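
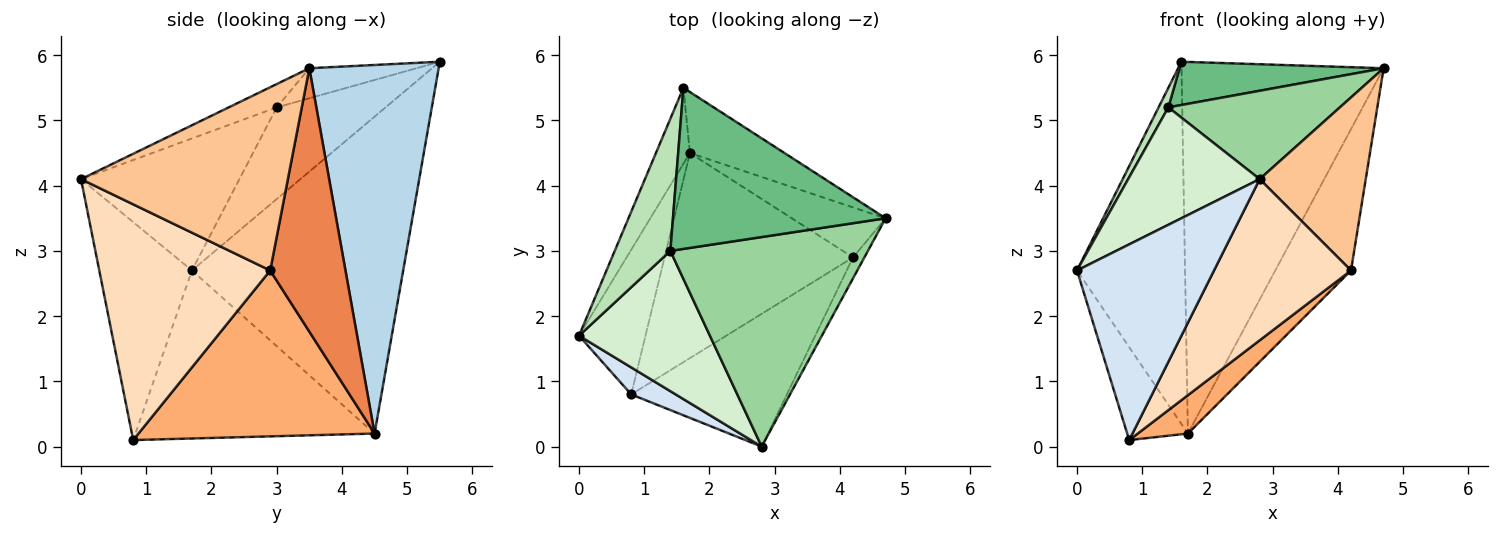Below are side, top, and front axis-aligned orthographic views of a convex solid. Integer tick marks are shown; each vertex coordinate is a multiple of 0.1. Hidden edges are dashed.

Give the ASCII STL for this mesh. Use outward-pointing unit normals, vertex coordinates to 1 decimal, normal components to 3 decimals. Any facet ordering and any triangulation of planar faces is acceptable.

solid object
 facet normal -0.886 0.453 -0.095
  outer loop
   vertex 1.7 4.5 0.2
   vertex 0.0 1.7 2.7
   vertex 1.6 5.5 5.9
  endloop
 endfacet
 facet normal -0.905 0.230 -0.358
  outer loop
   vertex 1.7 4.5 0.2
   vertex 0.8 0.8 0.1
   vertex 0.0 1.7 2.7
  endloop
 endfacet
 facet normal 0.534 0.834 -0.137
  outer loop
   vertex 1.7 4.5 0.2
   vertex 1.6 5.5 5.9
   vertex 4.7 3.5 5.8
  endloop
 endfacet
 facet normal -0.557 -0.823 0.114
  outer loop
   vertex 2.8 0.0 4.1
   vertex 0.0 1.7 2.7
   vertex 0.8 0.8 0.1
  endloop
 endfacet
 facet normal 0.684 0.688 -0.243
  outer loop
   vertex 4.2 2.9 2.7
   vertex 1.7 4.5 0.2
   vertex 4.7 3.5 5.8
  endloop
 endfacet
 facet normal 0.654 -0.139 -0.743
  outer loop
   vertex 4.2 2.9 2.7
   vertex 0.8 0.8 0.1
   vertex 1.7 4.5 0.2
  endloop
 endfacet
 facet normal 0.889 -0.456 -0.055
  outer loop
   vertex 4.2 2.9 2.7
   vertex 4.7 3.5 5.8
   vertex 2.8 0.0 4.1
  endloop
 endfacet
 facet normal 0.694 -0.556 -0.458
  outer loop
   vertex 4.2 2.9 2.7
   vertex 2.8 0.0 4.1
   vertex 0.8 0.8 0.1
  endloop
 endfacet
 facet normal -0.135 -0.257 0.957
  outer loop
   vertex 1.4 3.0 5.2
   vertex 4.7 3.5 5.8
   vertex 1.6 5.5 5.9
  endloop
 endfacet
 facet normal -0.108 -0.386 0.916
  outer loop
   vertex 1.4 3.0 5.2
   vertex 2.8 0.0 4.1
   vertex 4.7 3.5 5.8
  endloop
 endfacet
 facet normal -0.852 -0.077 0.517
  outer loop
   vertex 1.4 3.0 5.2
   vertex 1.6 5.5 5.9
   vertex 0.0 1.7 2.7
  endloop
 endfacet
 facet normal -0.612 -0.508 0.607
  outer loop
   vertex 1.4 3.0 5.2
   vertex 0.0 1.7 2.7
   vertex 2.8 0.0 4.1
  endloop
 endfacet
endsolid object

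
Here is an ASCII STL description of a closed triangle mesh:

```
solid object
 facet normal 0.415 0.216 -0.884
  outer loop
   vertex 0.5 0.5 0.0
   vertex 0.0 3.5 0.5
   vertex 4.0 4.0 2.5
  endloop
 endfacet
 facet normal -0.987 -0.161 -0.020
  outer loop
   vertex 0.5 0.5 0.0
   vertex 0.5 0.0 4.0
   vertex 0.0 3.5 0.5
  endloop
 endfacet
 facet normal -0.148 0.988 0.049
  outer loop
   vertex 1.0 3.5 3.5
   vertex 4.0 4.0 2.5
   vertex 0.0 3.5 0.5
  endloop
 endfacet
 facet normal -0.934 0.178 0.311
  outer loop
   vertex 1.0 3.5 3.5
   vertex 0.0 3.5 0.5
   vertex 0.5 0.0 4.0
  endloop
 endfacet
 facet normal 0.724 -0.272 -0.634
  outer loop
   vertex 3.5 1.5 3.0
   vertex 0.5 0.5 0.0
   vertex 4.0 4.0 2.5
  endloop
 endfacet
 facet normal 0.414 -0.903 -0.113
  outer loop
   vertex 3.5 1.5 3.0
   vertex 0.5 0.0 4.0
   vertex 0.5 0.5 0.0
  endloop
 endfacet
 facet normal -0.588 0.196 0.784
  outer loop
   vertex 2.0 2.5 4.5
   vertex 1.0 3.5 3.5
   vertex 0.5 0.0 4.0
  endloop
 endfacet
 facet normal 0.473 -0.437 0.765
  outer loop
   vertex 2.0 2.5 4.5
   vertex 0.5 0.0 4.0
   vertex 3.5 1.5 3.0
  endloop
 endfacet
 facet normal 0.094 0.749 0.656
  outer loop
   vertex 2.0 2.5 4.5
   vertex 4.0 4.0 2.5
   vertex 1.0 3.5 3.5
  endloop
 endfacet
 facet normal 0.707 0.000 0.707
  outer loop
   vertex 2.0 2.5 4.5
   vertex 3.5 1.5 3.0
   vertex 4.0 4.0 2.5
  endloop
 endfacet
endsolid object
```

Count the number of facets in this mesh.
10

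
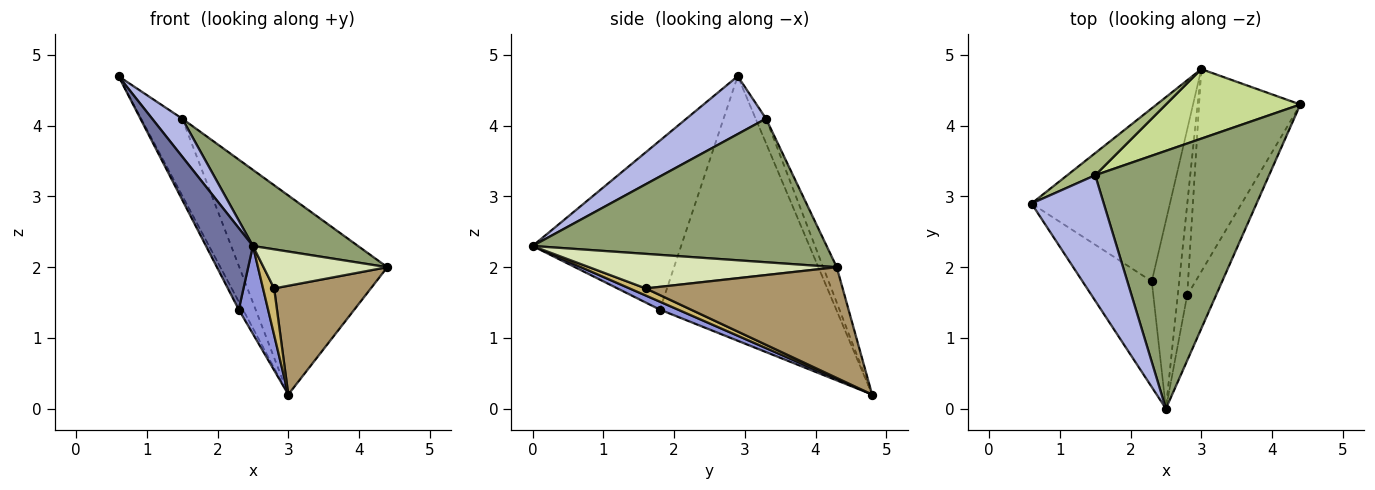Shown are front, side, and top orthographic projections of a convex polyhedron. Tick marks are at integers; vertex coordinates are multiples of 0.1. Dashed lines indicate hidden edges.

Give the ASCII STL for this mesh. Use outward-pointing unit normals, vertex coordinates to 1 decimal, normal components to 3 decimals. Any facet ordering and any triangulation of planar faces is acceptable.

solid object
 facet normal -0.888 -0.281 -0.364
  outer loop
   vertex 2.3 1.8 1.4
   vertex 2.5 0.0 2.3
   vertex 0.6 2.9 4.7
  endloop
 endfacet
 facet normal -0.886 0.021 -0.463
  outer loop
   vertex 2.3 1.8 1.4
   vertex 0.6 2.9 4.7
   vertex 3.0 4.8 0.2
  endloop
 endfacet
 facet normal 0.254 -0.410 -0.876
  outer loop
   vertex 2.3 1.8 1.4
   vertex 3.0 4.8 0.2
   vertex 2.5 0.0 2.3
  endloop
 endfacet
 facet normal 0.609 -0.230 0.760
  outer loop
   vertex 1.5 3.3 4.1
   vertex 0.6 2.9 4.7
   vertex 2.5 0.0 2.3
  endloop
 endfacet
 facet normal 0.621 -0.222 0.752
  outer loop
   vertex 1.5 3.3 4.1
   vertex 2.5 0.0 2.3
   vertex 4.4 4.3 2.0
  endloop
 endfacet
 facet normal -0.236 0.934 0.268
  outer loop
   vertex 1.5 3.3 4.1
   vertex 3.0 4.8 0.2
   vertex 0.6 2.9 4.7
  endloop
 endfacet
 facet normal -0.086 0.941 0.328
  outer loop
   vertex 1.5 3.3 4.1
   vertex 4.4 4.3 2.0
   vertex 3.0 4.8 0.2
  endloop
 endfacet
 facet normal 0.717 -0.359 -0.598
  outer loop
   vertex 2.8 1.6 1.7
   vertex 4.4 4.3 2.0
   vertex 2.5 0.0 2.3
  endloop
 endfacet
 facet normal 0.694 -0.341 -0.634
  outer loop
   vertex 2.8 1.6 1.7
   vertex 3.0 4.8 0.2
   vertex 4.4 4.3 2.0
  endloop
 endfacet
 facet normal 0.555 -0.381 -0.740
  outer loop
   vertex 2.8 1.6 1.7
   vertex 2.5 0.0 2.3
   vertex 3.0 4.8 0.2
  endloop
 endfacet
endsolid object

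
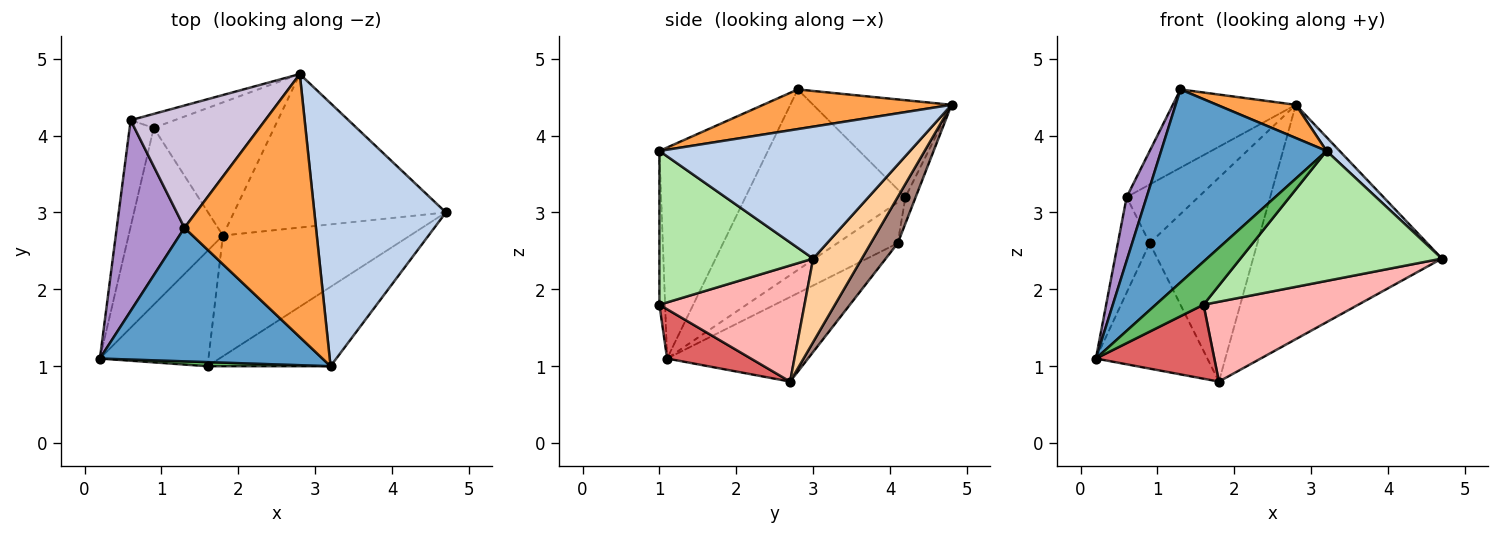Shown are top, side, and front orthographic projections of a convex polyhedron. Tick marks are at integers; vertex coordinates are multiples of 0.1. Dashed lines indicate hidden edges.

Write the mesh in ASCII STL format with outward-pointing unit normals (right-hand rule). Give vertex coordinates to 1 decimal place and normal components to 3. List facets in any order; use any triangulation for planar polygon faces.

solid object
 facet normal -0.475 -0.724 0.501
  outer loop
   vertex 3.2 1.0 3.8
   vertex 1.3 2.8 4.6
   vertex 0.2 1.1 1.1
  endloop
 endfacet
 facet normal 0.708 -0.037 0.706
  outer loop
   vertex 3.2 1.0 3.8
   vertex 4.7 3.0 2.4
   vertex 2.8 4.8 4.4
  endloop
 endfacet
 facet normal 0.287 -0.120 0.951
  outer loop
   vertex 3.2 1.0 3.8
   vertex 2.8 4.8 4.4
   vertex 1.3 2.8 4.6
  endloop
 endfacet
 facet normal 0.211 0.818 -0.536
  outer loop
   vertex 1.8 2.7 0.8
   vertex 2.8 4.8 4.4
   vertex 4.7 3.0 2.4
  endloop
 endfacet
 facet normal -0.118 -0.989 0.094
  outer loop
   vertex 1.6 1.0 1.8
   vertex 3.2 1.0 3.8
   vertex 0.2 1.1 1.1
  endloop
 endfacet
 facet normal 0.546 -0.715 -0.437
  outer loop
   vertex 1.6 1.0 1.8
   vertex 4.7 3.0 2.4
   vertex 3.2 1.0 3.8
  endloop
 endfacet
 facet normal 0.357 -0.504 -0.786
  outer loop
   vertex 1.6 1.0 1.8
   vertex 0.2 1.1 1.1
   vertex 1.8 2.7 0.8
  endloop
 endfacet
 facet normal 0.459 -0.490 -0.741
  outer loop
   vertex 1.6 1.0 1.8
   vertex 1.8 2.7 0.8
   vertex 4.7 3.0 2.4
  endloop
 endfacet
 facet normal -0.930 -0.116 0.349
  outer loop
   vertex 0.6 4.2 3.2
   vertex 0.2 1.1 1.1
   vertex 1.3 2.8 4.6
  endloop
 endfacet
 facet normal -0.519 0.461 0.720
  outer loop
   vertex 0.6 4.2 3.2
   vertex 1.3 2.8 4.6
   vertex 2.8 4.8 4.4
  endloop
 endfacet
 facet normal 0.205 0.820 -0.535
  outer loop
   vertex 0.9 4.1 2.6
   vertex 2.8 4.8 4.4
   vertex 1.8 2.7 0.8
  endloop
 endfacet
 facet normal -0.138 0.964 -0.229
  outer loop
   vertex 0.9 4.1 2.6
   vertex 0.6 4.2 3.2
   vertex 2.8 4.8 4.4
  endloop
 endfacet
 facet normal -0.590 0.467 -0.658
  outer loop
   vertex 0.9 4.1 2.6
   vertex 1.8 2.7 0.8
   vertex 0.2 1.1 1.1
  endloop
 endfacet
 facet normal -0.785 0.414 -0.461
  outer loop
   vertex 0.9 4.1 2.6
   vertex 0.2 1.1 1.1
   vertex 0.6 4.2 3.2
  endloop
 endfacet
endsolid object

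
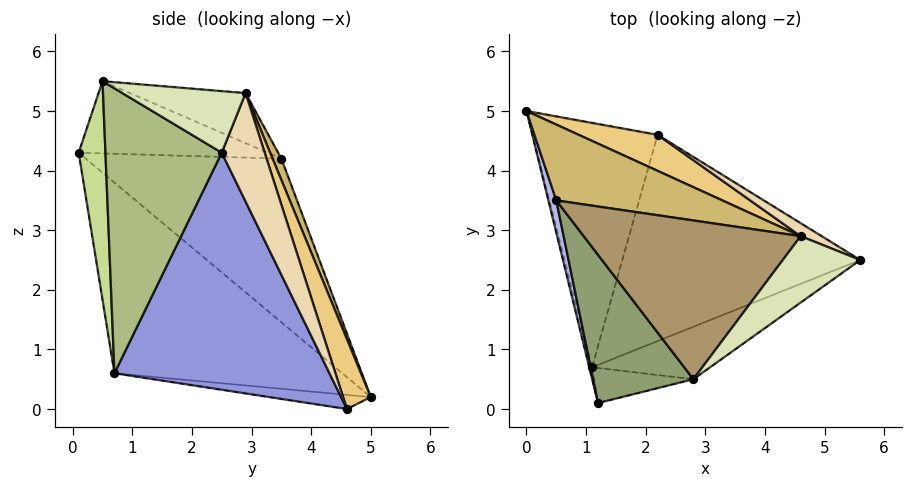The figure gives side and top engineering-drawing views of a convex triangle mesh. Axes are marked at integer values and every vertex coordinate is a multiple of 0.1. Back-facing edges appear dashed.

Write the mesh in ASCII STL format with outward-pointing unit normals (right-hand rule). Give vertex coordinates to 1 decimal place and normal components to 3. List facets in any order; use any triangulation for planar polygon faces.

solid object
 facet normal -0.968 -0.249 -0.014
  outer loop
   vertex 1.1 0.7 0.6
   vertex 1.2 0.1 4.3
   vertex 0.0 5.0 0.2
  endloop
 endfacet
 facet normal -0.112 -0.120 -0.986
  outer loop
   vertex 1.1 0.7 0.6
   vertex 0.0 5.0 0.2
   vertex 2.2 4.6 0.0
  endloop
 endfacet
 facet normal 0.674 -0.294 -0.677
  outer loop
   vertex 1.1 0.7 0.6
   vertex 2.2 4.6 0.0
   vertex 5.6 2.5 4.3
  endloop
 endfacet
 facet normal -0.979 -0.200 0.047
  outer loop
   vertex 0.5 3.5 4.2
   vertex 0.0 5.0 0.2
   vertex 1.2 0.1 4.3
  endloop
 endfacet
 facet normal -0.582 -0.096 0.808
  outer loop
   vertex 2.8 0.5 5.5
   vertex 0.5 3.5 4.2
   vertex 1.2 0.1 4.3
  endloop
 endfacet
 facet normal 0.507 -0.836 -0.210
  outer loop
   vertex 2.8 0.5 5.5
   vertex 1.1 0.7 0.6
   vertex 5.6 2.5 4.3
  endloop
 endfacet
 facet normal 0.350 -0.923 -0.159
  outer loop
   vertex 2.8 0.5 5.5
   vertex 1.2 0.1 4.3
   vertex 1.1 0.7 0.6
  endloop
 endfacet
 facet normal 0.577 -0.373 0.726
  outer loop
   vertex 4.6 2.9 5.3
   vertex 2.8 0.5 5.5
   vertex 5.6 2.5 4.3
  endloop
 endfacet
 facet normal -0.218 0.242 0.945
  outer loop
   vertex 4.6 2.9 5.3
   vertex 0.5 3.5 4.2
   vertex 2.8 0.5 5.5
  endloop
 endfacet
 facet normal 0.044 0.937 0.346
  outer loop
   vertex 4.6 2.9 5.3
   vertex 0.0 5.0 0.2
   vertex 0.5 3.5 4.2
  endloop
 endfacet
 facet normal 0.194 0.956 0.219
  outer loop
   vertex 4.6 2.9 5.3
   vertex 2.2 4.6 0.0
   vertex 0.0 5.0 0.2
  endloop
 endfacet
 facet normal 0.443 0.893 0.086
  outer loop
   vertex 4.6 2.9 5.3
   vertex 5.6 2.5 4.3
   vertex 2.2 4.6 0.0
  endloop
 endfacet
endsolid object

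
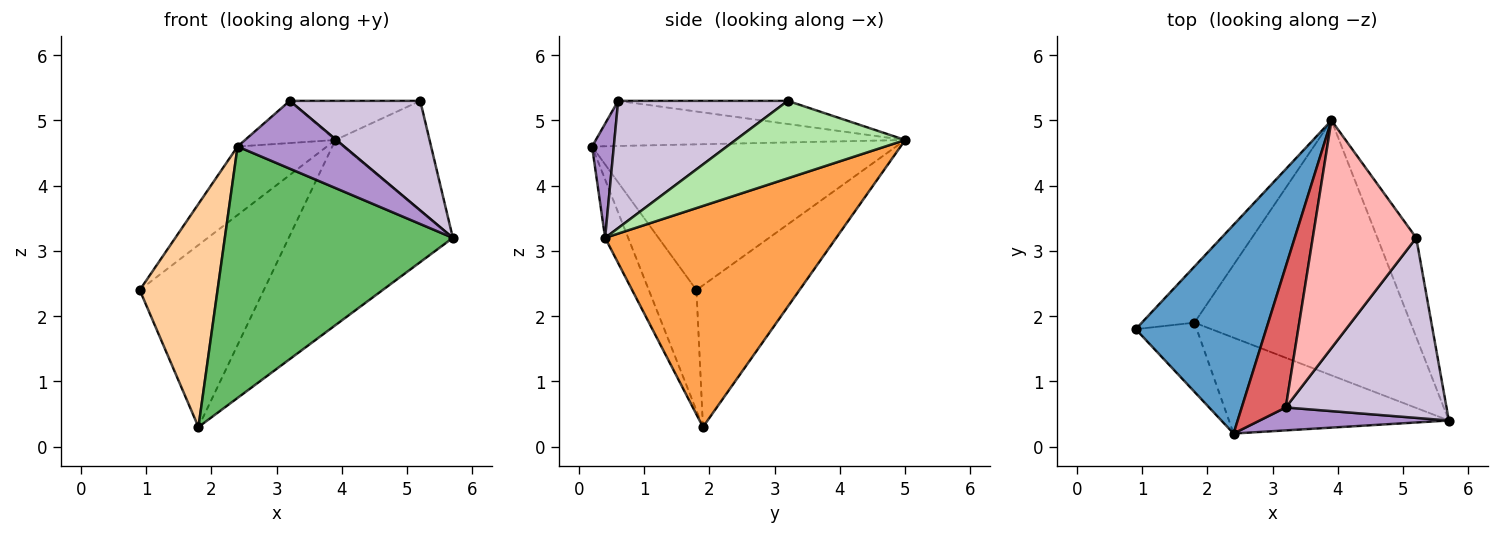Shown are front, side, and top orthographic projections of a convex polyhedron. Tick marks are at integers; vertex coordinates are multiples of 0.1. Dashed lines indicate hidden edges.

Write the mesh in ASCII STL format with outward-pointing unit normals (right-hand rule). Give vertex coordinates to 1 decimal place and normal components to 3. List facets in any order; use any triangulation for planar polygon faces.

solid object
 facet normal -0.728 0.214 0.652
  outer loop
   vertex 2.4 0.2 4.6
   vertex 3.9 5.0 4.7
   vertex 0.9 1.8 2.4
  endloop
 endfacet
 facet normal -0.622 0.749 -0.231
  outer loop
   vertex 1.8 1.9 0.3
   vertex 0.9 1.8 2.4
   vertex 3.9 5.0 4.7
  endloop
 endfacet
 facet normal 0.638 0.453 -0.623
  outer loop
   vertex 1.8 1.9 0.3
   vertex 3.9 5.0 4.7
   vertex 5.7 0.4 3.2
  endloop
 endfacet
 facet normal -0.505 -0.825 -0.256
  outer loop
   vertex 1.8 1.9 0.3
   vertex 2.4 0.2 4.6
   vertex 0.9 1.8 2.4
  endloop
 endfacet
 facet normal -0.094 -0.930 -0.355
  outer loop
   vertex 1.8 1.9 0.3
   vertex 5.7 0.4 3.2
   vertex 2.4 0.2 4.6
  endloop
 endfacet
 facet normal 0.801 0.444 -0.402
  outer loop
   vertex 5.2 3.2 5.3
   vertex 5.7 0.4 3.2
   vertex 3.9 5.0 4.7
  endloop
 endfacet
 facet normal -0.701 0.205 0.684
  outer loop
   vertex 3.2 0.6 5.3
   vertex 3.9 5.0 4.7
   vertex 2.4 0.2 4.6
  endloop
 endfacet
 facet normal -0.215 0.165 0.962
  outer loop
   vertex 3.2 0.6 5.3
   vertex 5.2 3.2 5.3
   vertex 3.9 5.0 4.7
  endloop
 endfacet
 facet normal 0.190 -0.930 0.315
  outer loop
   vertex 3.2 0.6 5.3
   vertex 2.4 0.2 4.6
   vertex 5.7 0.4 3.2
  endloop
 endfacet
 facet normal 0.560 -0.431 0.708
  outer loop
   vertex 3.2 0.6 5.3
   vertex 5.7 0.4 3.2
   vertex 5.2 3.2 5.3
  endloop
 endfacet
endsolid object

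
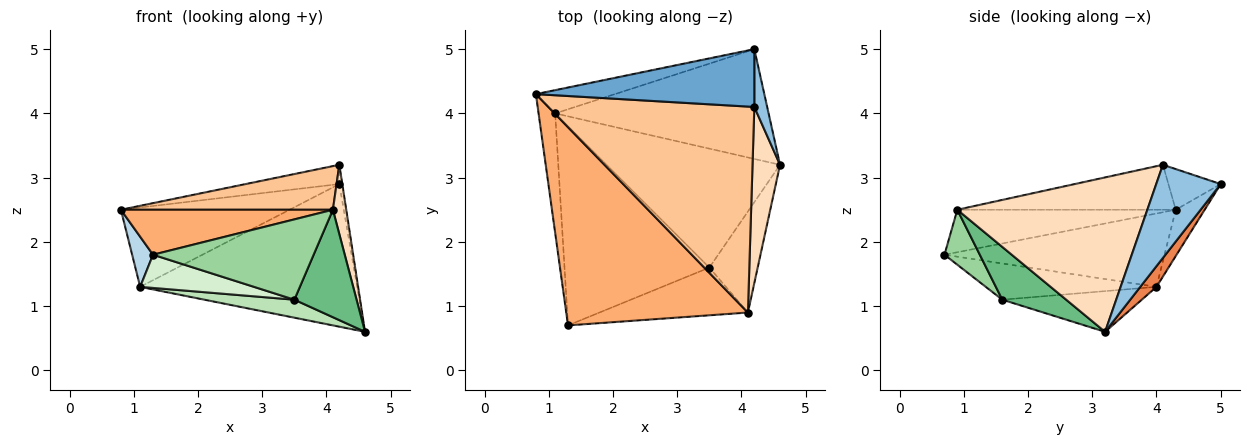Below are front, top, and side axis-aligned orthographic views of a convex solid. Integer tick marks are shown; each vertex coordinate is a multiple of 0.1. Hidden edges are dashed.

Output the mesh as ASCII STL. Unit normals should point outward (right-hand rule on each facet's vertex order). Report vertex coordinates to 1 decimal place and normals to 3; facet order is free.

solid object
 facet normal -0.174 0.311 0.934
  outer loop
   vertex 4.2 5.0 2.9
   vertex 0.8 4.3 2.5
   vertex 4.2 4.1 3.2
  endloop
 endfacet
 facet normal 0.990 0.045 0.136
  outer loop
   vertex 4.2 5.0 2.9
   vertex 4.2 4.1 3.2
   vertex 4.6 3.2 0.6
  endloop
 endfacet
 facet normal -0.971 -0.092 -0.220
  outer loop
   vertex 1.1 4.0 1.3
   vertex 1.3 0.7 1.8
   vertex 0.8 4.3 2.5
  endloop
 endfacet
 facet normal -0.162 0.947 -0.277
  outer loop
   vertex 1.1 4.0 1.3
   vertex 0.8 4.3 2.5
   vertex 4.2 5.0 2.9
  endloop
 endfacet
 facet normal 0.059 0.791 -0.609
  outer loop
   vertex 1.1 4.0 1.3
   vertex 4.2 5.0 2.9
   vertex 4.6 3.2 0.6
  endloop
 endfacet
 facet normal -0.222 -0.216 0.951
  outer loop
   vertex 4.1 0.9 2.5
   vertex 0.8 4.3 2.5
   vertex 1.3 0.7 1.8
  endloop
 endfacet
 facet normal -0.209 -0.203 0.957
  outer loop
   vertex 4.1 0.9 2.5
   vertex 4.2 4.1 3.2
   vertex 0.8 4.3 2.5
  endloop
 endfacet
 facet normal 0.982 -0.069 0.175
  outer loop
   vertex 4.1 0.9 2.5
   vertex 4.6 3.2 0.6
   vertex 4.2 4.1 3.2
  endloop
 endfacet
 facet normal 0.599 -0.583 -0.548
  outer loop
   vertex 3.5 1.6 1.1
   vertex 4.6 3.2 0.6
   vertex 4.1 0.9 2.5
  endloop
 endfacet
 facet normal 0.186 -0.845 -0.502
  outer loop
   vertex 3.5 1.6 1.1
   vertex 4.1 0.9 2.5
   vertex 1.3 0.7 1.8
  endloop
 endfacet
 facet normal -0.226 -0.146 -0.963
  outer loop
   vertex 3.5 1.6 1.1
   vertex 1.1 4.0 1.3
   vertex 4.6 3.2 0.6
  endloop
 endfacet
 facet normal -0.239 -0.160 -0.958
  outer loop
   vertex 3.5 1.6 1.1
   vertex 1.3 0.7 1.8
   vertex 1.1 4.0 1.3
  endloop
 endfacet
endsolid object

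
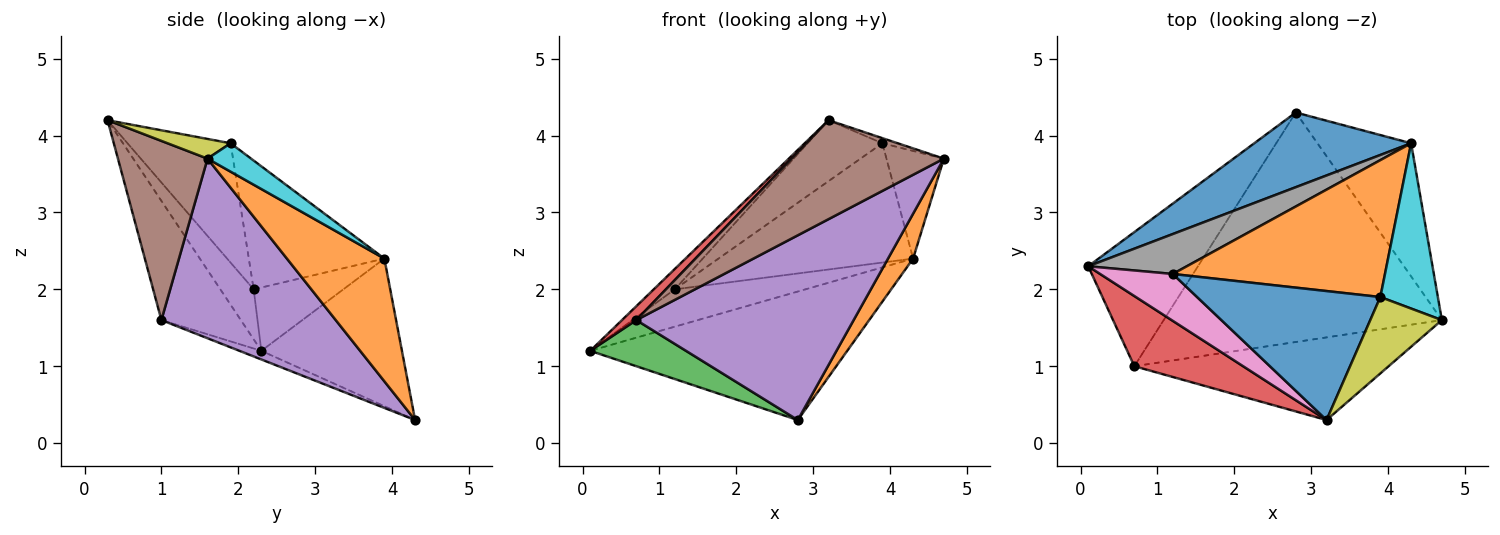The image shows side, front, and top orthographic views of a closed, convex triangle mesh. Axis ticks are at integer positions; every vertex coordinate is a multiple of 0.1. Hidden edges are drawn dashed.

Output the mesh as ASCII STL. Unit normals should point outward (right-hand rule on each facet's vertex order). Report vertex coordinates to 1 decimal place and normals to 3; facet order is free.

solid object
 facet normal -0.428 0.782 0.454
  outer loop
   vertex 4.3 3.9 2.4
   vertex 2.8 4.3 0.3
   vertex 0.1 2.3 1.2
  endloop
 endfacet
 facet normal 0.779 -0.201 -0.594
  outer loop
   vertex 4.3 3.9 2.4
   vertex 4.7 1.6 3.7
   vertex 2.8 4.3 0.3
  endloop
 endfacet
 facet normal -0.074 -0.324 -0.943
  outer loop
   vertex 0.7 1.0 1.6
   vertex 0.1 2.3 1.2
   vertex 2.8 4.3 0.3
  endloop
 endfacet
 facet normal -0.732 -0.132 0.668
  outer loop
   vertex 0.7 1.0 1.6
   vertex 3.2 0.3 4.2
   vertex 0.1 2.3 1.2
  endloop
 endfacet
 facet normal 0.449 -0.560 -0.696
  outer loop
   vertex 0.7 1.0 1.6
   vertex 2.8 4.3 0.3
   vertex 4.7 1.6 3.7
  endloop
 endfacet
 facet normal 0.412 -0.700 -0.584
  outer loop
   vertex 0.7 1.0 1.6
   vertex 4.7 1.6 3.7
   vertex 3.2 0.3 4.2
  endloop
 endfacet
 facet normal -0.534 0.337 0.776
  outer loop
   vertex 1.2 2.2 2.0
   vertex 0.1 2.3 1.2
   vertex 3.2 0.3 4.2
  endloop
 endfacet
 facet normal -0.425 0.619 0.661
  outer loop
   vertex 1.2 2.2 2.0
   vertex 4.3 3.9 2.4
   vertex 0.1 2.3 1.2
  endloop
 endfacet
 facet normal 0.265 0.065 0.962
  outer loop
   vertex 3.9 1.9 3.9
   vertex 3.2 0.3 4.2
   vertex 4.7 1.6 3.7
  endloop
 endfacet
 facet normal 0.383 0.504 0.774
  outer loop
   vertex 3.9 1.9 3.9
   vertex 4.7 1.6 3.7
   vertex 4.3 3.9 2.4
  endloop
 endfacet
 facet normal -0.507 0.368 0.779
  outer loop
   vertex 3.9 1.9 3.9
   vertex 1.2 2.2 2.0
   vertex 3.2 0.3 4.2
  endloop
 endfacet
 facet normal -0.416 0.597 0.686
  outer loop
   vertex 3.9 1.9 3.9
   vertex 4.3 3.9 2.4
   vertex 1.2 2.2 2.0
  endloop
 endfacet
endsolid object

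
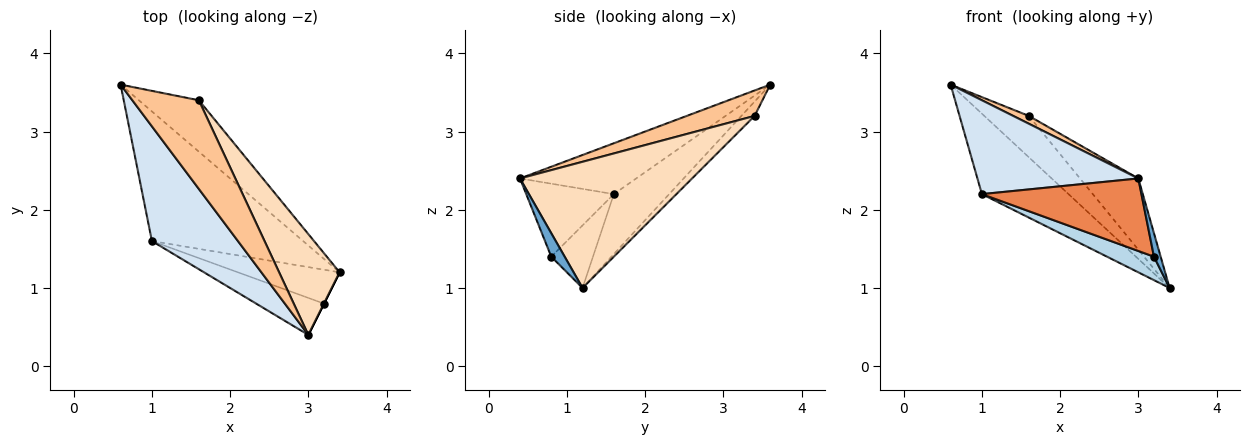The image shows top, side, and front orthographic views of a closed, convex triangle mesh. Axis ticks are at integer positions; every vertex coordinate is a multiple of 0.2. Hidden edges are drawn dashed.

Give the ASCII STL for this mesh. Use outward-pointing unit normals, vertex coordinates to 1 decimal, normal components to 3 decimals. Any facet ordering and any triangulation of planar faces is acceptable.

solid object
 facet normal 0.894 -0.447 0.000
  outer loop
   vertex 3.2 0.8 1.4
   vertex 3.4 1.2 1.0
   vertex 3.0 0.4 2.4
  endloop
 endfacet
 facet normal -0.319 0.500 -0.805
  outer loop
   vertex 1.0 1.6 2.2
   vertex 0.6 3.6 3.6
   vertex 3.4 1.2 1.0
  endloop
 endfacet
 facet normal -0.451 -0.508 -0.734
  outer loop
   vertex 1.0 1.6 2.2
   vertex 3.4 1.2 1.0
   vertex 3.2 0.8 1.4
  endloop
 endfacet
 facet normal -0.416 -0.576 0.704
  outer loop
   vertex 1.0 1.6 2.2
   vertex 3.0 0.4 2.4
   vertex 0.6 3.6 3.6
  endloop
 endfacet
 facet normal -0.439 -0.800 -0.408
  outer loop
   vertex 1.0 1.6 2.2
   vertex 3.2 0.8 1.4
   vertex 3.0 0.4 2.4
  endloop
 endfacet
 facet normal -0.183 0.616 -0.766
  outer loop
   vertex 1.6 3.4 3.2
   vertex 3.4 1.2 1.0
   vertex 0.6 3.6 3.6
  endloop
 endfacet
 facet normal 0.356 -0.082 0.931
  outer loop
   vertex 1.6 3.4 3.2
   vertex 0.6 3.6 3.6
   vertex 3.0 0.4 2.4
  endloop
 endfacet
 facet normal 0.862 0.292 0.413
  outer loop
   vertex 1.6 3.4 3.2
   vertex 3.0 0.4 2.4
   vertex 3.4 1.2 1.0
  endloop
 endfacet
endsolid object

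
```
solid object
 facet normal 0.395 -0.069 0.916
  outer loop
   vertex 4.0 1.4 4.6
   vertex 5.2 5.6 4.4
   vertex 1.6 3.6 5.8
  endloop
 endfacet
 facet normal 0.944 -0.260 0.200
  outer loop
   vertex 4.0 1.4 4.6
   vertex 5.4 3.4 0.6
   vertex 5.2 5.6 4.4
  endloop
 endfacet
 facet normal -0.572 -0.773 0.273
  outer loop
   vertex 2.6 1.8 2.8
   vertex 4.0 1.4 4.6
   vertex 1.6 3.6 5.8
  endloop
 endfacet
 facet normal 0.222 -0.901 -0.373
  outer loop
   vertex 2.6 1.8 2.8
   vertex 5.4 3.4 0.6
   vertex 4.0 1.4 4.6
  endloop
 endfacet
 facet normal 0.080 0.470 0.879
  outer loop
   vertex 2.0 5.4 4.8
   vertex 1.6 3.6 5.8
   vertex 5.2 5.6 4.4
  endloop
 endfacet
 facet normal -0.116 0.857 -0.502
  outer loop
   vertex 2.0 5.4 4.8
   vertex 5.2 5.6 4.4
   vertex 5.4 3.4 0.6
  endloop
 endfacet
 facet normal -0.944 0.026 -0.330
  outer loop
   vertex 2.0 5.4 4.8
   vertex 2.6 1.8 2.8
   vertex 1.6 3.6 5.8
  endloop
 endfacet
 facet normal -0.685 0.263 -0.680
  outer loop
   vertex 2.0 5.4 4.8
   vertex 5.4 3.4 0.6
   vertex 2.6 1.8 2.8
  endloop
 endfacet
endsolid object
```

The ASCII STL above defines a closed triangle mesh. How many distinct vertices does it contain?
6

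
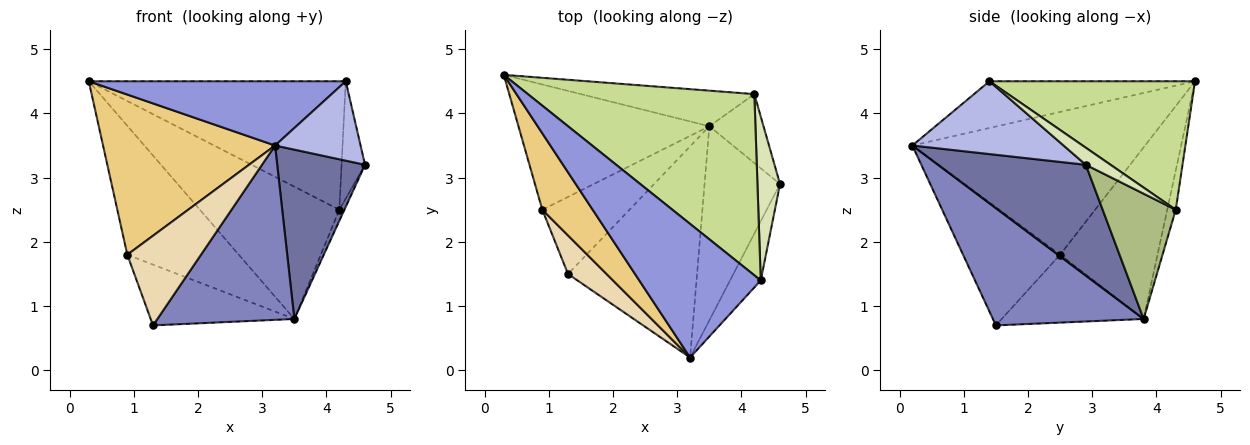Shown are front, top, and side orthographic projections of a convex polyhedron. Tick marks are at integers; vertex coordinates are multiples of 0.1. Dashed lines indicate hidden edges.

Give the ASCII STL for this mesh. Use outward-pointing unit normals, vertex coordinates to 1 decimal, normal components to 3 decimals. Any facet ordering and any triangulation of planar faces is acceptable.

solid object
 facet normal 0.742 -0.441 -0.505
  outer loop
   vertex 3.5 3.8 0.8
   vertex 4.6 2.9 3.2
   vertex 3.2 0.2 3.5
  endloop
 endfacet
 facet normal 0.574 -0.521 -0.631
  outer loop
   vertex 3.5 3.8 0.8
   vertex 3.2 0.2 3.5
   vertex 1.3 1.5 0.7
  endloop
 endfacet
 facet normal -0.328 -0.409 0.852
  outer loop
   vertex 4.3 1.4 4.5
   vertex 0.3 4.6 4.5
   vertex 3.2 0.2 3.5
  endloop
 endfacet
 facet normal 0.817 -0.462 -0.345
  outer loop
   vertex 4.3 1.4 4.5
   vertex 3.2 0.2 3.5
   vertex 4.6 2.9 3.2
  endloop
 endfacet
 facet normal -0.059 0.964 -0.259
  outer loop
   vertex 4.2 4.3 2.5
   vertex 3.5 3.8 0.8
   vertex 0.3 4.6 4.5
  endloop
 endfacet
 facet normal 0.916 0.064 -0.396
  outer loop
   vertex 4.2 4.3 2.5
   vertex 4.6 2.9 3.2
   vertex 3.5 3.8 0.8
  endloop
 endfacet
 facet normal 0.420 0.525 0.740
  outer loop
   vertex 4.2 4.3 2.5
   vertex 0.3 4.6 4.5
   vertex 4.3 1.4 4.5
  endloop
 endfacet
 facet normal 0.523 0.496 0.693
  outer loop
   vertex 4.2 4.3 2.5
   vertex 4.3 1.4 4.5
   vertex 4.6 2.9 3.2
  endloop
 endfacet
 facet normal -0.531 0.608 -0.591
  outer loop
   vertex 0.9 2.5 1.8
   vertex 0.3 4.6 4.5
   vertex 3.5 3.8 0.8
  endloop
 endfacet
 facet normal -0.522 0.528 -0.670
  outer loop
   vertex 0.9 2.5 1.8
   vertex 3.5 3.8 0.8
   vertex 1.3 1.5 0.7
  endloop
 endfacet
 facet normal -0.774 -0.572 0.273
  outer loop
   vertex 0.9 2.5 1.8
   vertex 3.2 0.2 3.5
   vertex 0.3 4.6 4.5
  endloop
 endfacet
 facet normal -0.771 -0.585 0.252
  outer loop
   vertex 0.9 2.5 1.8
   vertex 1.3 1.5 0.7
   vertex 3.2 0.2 3.5
  endloop
 endfacet
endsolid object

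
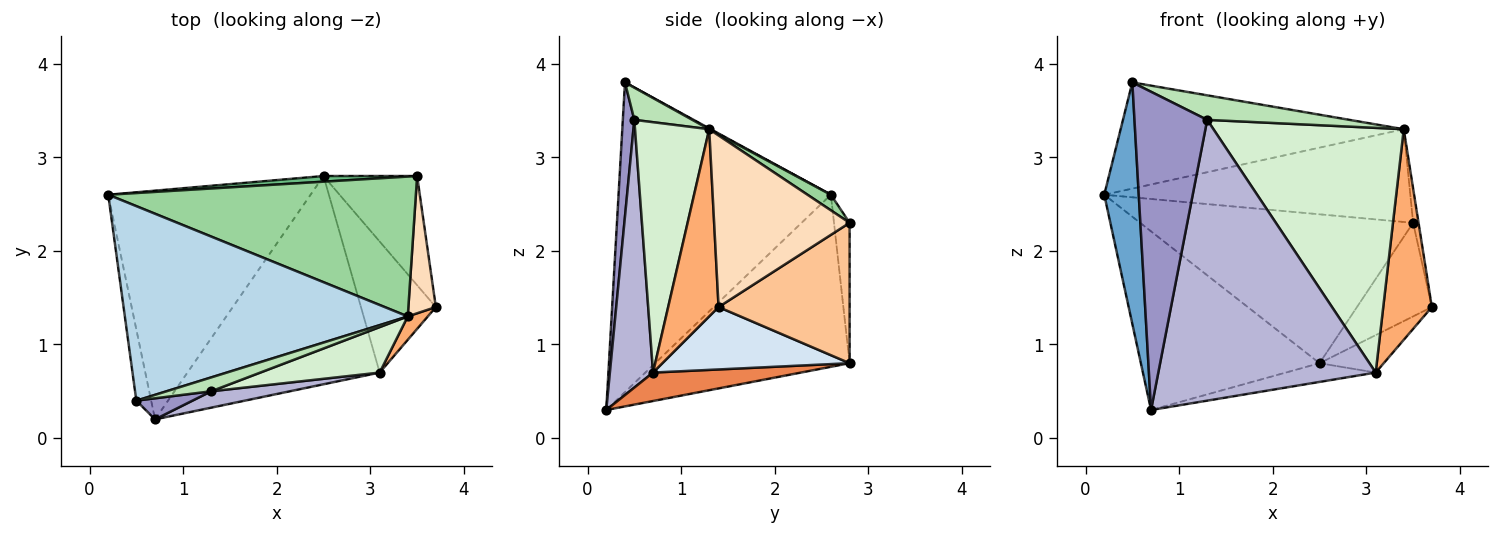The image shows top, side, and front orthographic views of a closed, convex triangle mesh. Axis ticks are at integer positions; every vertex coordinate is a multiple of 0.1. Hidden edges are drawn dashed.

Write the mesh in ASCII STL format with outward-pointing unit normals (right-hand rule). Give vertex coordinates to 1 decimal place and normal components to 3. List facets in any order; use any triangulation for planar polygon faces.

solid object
 facet normal -0.986 -0.160 -0.047
  outer loop
   vertex 0.5 0.4 3.8
   vertex 0.2 2.6 2.6
   vertex 0.7 0.2 0.3
  endloop
 endfacet
 facet normal -0.557 0.511 -0.655
  outer loop
   vertex 2.5 2.8 0.8
   vertex 0.7 0.2 0.3
   vertex 0.2 2.6 2.6
  endloop
 endfacet
 facet normal 0.003 0.479 0.878
  outer loop
   vertex 3.4 1.3 3.3
   vertex 0.2 2.6 2.6
   vertex 0.5 0.4 3.8
  endloop
 endfacet
 facet normal 0.625 0.214 -0.750
  outer loop
   vertex 3.1 0.7 0.7
   vertex 2.5 2.8 0.8
   vertex 3.7 1.4 1.4
  endloop
 endfacet
 facet normal 0.146 0.089 -0.985
  outer loop
   vertex 3.1 0.7 0.7
   vertex 0.7 0.2 0.3
   vertex 2.5 2.8 0.8
  endloop
 endfacet
 facet normal 0.718 -0.692 0.077
  outer loop
   vertex 3.1 0.7 0.7
   vertex 3.7 1.4 1.4
   vertex 3.4 1.3 3.3
  endloop
 endfacet
 facet normal 0.751 0.429 -0.501
  outer loop
   vertex 3.5 2.8 2.3
   vertex 3.7 1.4 1.4
   vertex 2.5 2.8 0.8
  endloop
 endfacet
 facet normal 0.987 0.039 0.158
  outer loop
   vertex 3.5 2.8 2.3
   vertex 3.4 1.3 3.3
   vertex 3.7 1.4 1.4
  endloop
 endfacet
 facet normal -0.057 0.998 0.038
  outer loop
   vertex 3.5 2.8 2.3
   vertex 2.5 2.8 0.8
   vertex 0.2 2.6 2.6
  endloop
 endfacet
 facet normal 0.042 0.552 0.833
  outer loop
   vertex 3.5 2.8 2.3
   vertex 0.2 2.6 2.6
   vertex 3.4 1.3 3.3
  endloop
 endfacet
 facet normal 0.335 -0.820 0.464
  outer loop
   vertex 1.3 0.5 3.4
   vertex 3.4 1.3 3.3
   vertex 0.5 0.4 3.8
  endloop
 endfacet
 facet normal 0.358 -0.918 0.171
  outer loop
   vertex 1.3 0.5 3.4
   vertex 3.1 0.7 0.7
   vertex 3.4 1.3 3.3
  endloop
 endfacet
 facet normal 0.156 -0.986 0.065
  outer loop
   vertex 1.3 0.5 3.4
   vertex 0.5 0.4 3.8
   vertex 0.7 0.2 0.3
  endloop
 endfacet
 facet normal 0.194 -0.979 0.057
  outer loop
   vertex 1.3 0.5 3.4
   vertex 0.7 0.2 0.3
   vertex 3.1 0.7 0.7
  endloop
 endfacet
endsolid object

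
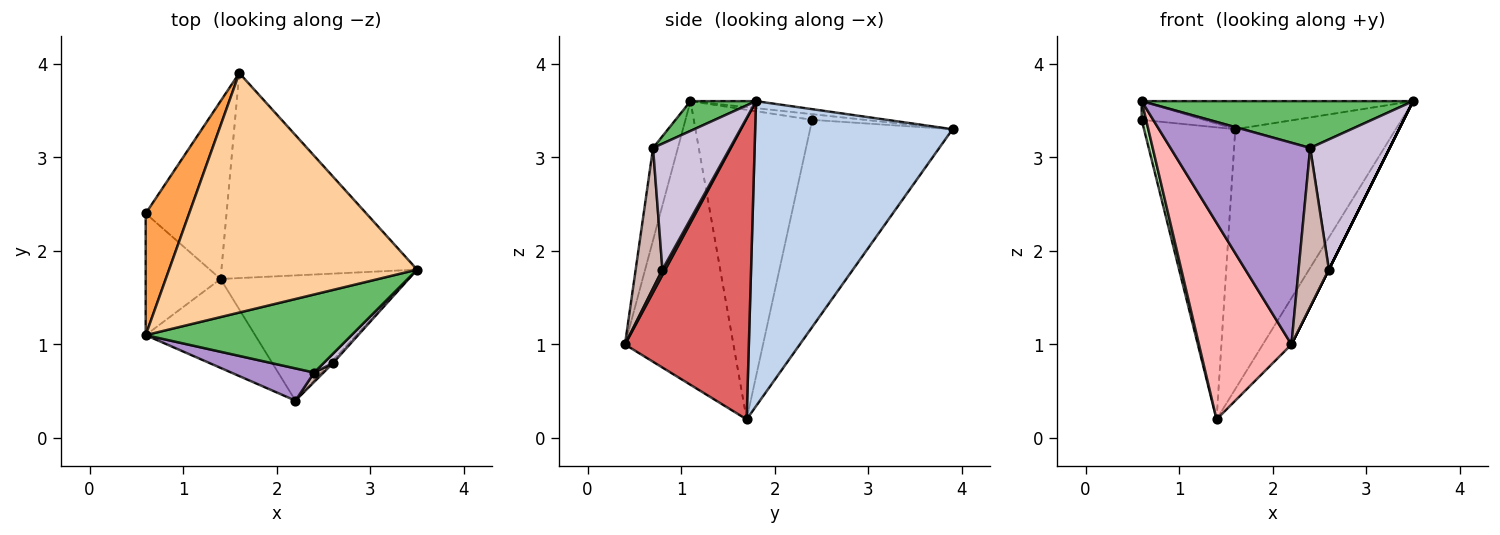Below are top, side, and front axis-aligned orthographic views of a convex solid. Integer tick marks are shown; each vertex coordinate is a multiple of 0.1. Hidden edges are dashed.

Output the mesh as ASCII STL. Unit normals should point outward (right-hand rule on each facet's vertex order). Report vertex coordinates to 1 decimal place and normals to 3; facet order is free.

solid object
 facet normal -0.800 0.513 -0.312
  outer loop
   vertex 1.4 1.7 0.2
   vertex 0.6 2.4 3.4
   vertex 1.6 3.9 3.3
  endloop
 endfacet
 facet normal 0.695 0.565 -0.446
  outer loop
   vertex 1.4 1.7 0.2
   vertex 1.6 3.9 3.3
   vertex 3.5 1.8 3.6
  endloop
 endfacet
 facet normal -0.128 0.151 0.980
  outer loop
   vertex 0.6 1.1 3.6
   vertex 1.6 3.9 3.3
   vertex 0.6 2.4 3.4
  endloop
 endfacet
 facet normal -0.028 0.116 0.993
  outer loop
   vertex 0.6 1.1 3.6
   vertex 3.5 1.8 3.6
   vertex 1.6 3.9 3.3
  endloop
 endfacet
 facet normal 0.123 -0.510 0.851
  outer loop
   vertex 0.6 1.1 3.6
   vertex 2.4 0.7 3.1
   vertex 3.5 1.8 3.6
  endloop
 endfacet
 facet normal -0.971 -0.036 -0.235
  outer loop
   vertex 0.6 1.1 3.6
   vertex 0.6 2.4 3.4
   vertex 1.4 1.7 0.2
  endloop
 endfacet
 facet normal 0.832 0.192 -0.520
  outer loop
   vertex 2.2 0.4 1.0
   vertex 1.4 1.7 0.2
   vertex 3.5 1.8 3.6
  endloop
 endfacet
 facet normal -0.730 -0.623 -0.282
  outer loop
   vertex 2.2 0.4 1.0
   vertex 0.6 1.1 3.6
   vertex 1.4 1.7 0.2
  endloop
 endfacet
 facet normal -0.173 -0.973 0.155
  outer loop
   vertex 2.2 0.4 1.0
   vertex 2.4 0.7 3.1
   vertex 0.6 1.1 3.6
  endloop
 endfacet
 facet normal 0.694 -0.718 0.052
  outer loop
   vertex 2.6 0.8 1.8
   vertex 3.5 1.8 3.6
   vertex 2.4 0.7 3.1
  endloop
 endfacet
 facet normal 0.894 0.000 -0.447
  outer loop
   vertex 2.6 0.8 1.8
   vertex 2.2 0.4 1.0
   vertex 3.5 1.8 3.6
  endloop
 endfacet
 facet normal 0.661 -0.749 0.044
  outer loop
   vertex 2.6 0.8 1.8
   vertex 2.4 0.7 3.1
   vertex 2.2 0.4 1.0
  endloop
 endfacet
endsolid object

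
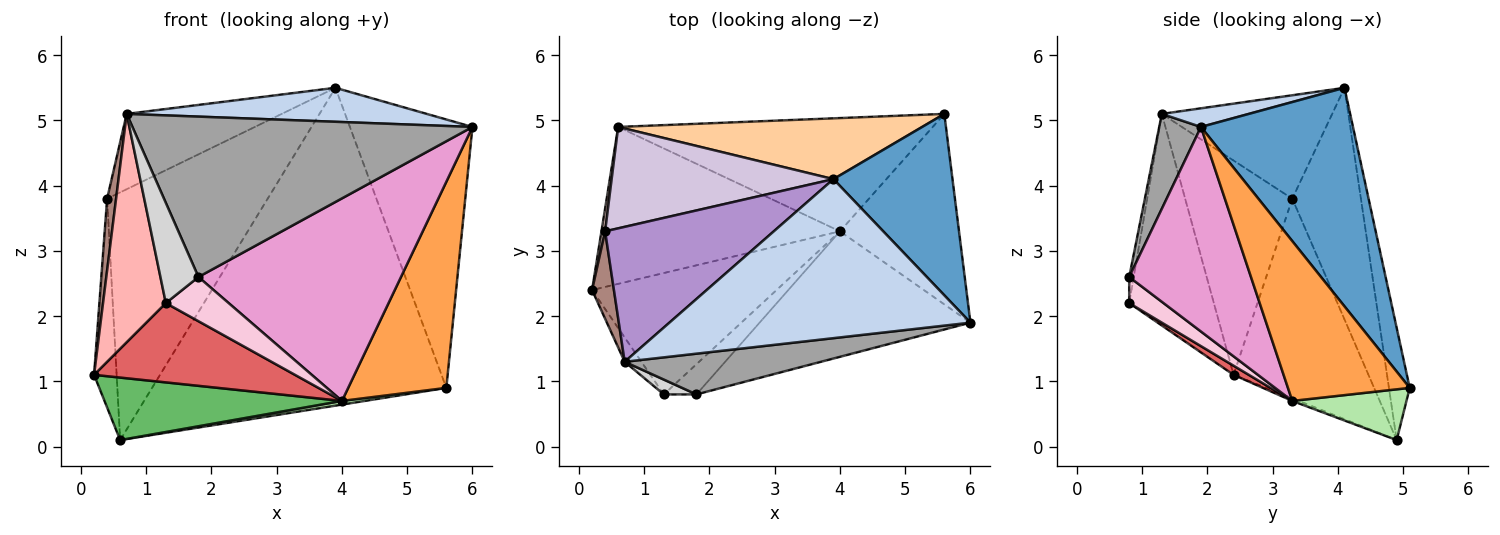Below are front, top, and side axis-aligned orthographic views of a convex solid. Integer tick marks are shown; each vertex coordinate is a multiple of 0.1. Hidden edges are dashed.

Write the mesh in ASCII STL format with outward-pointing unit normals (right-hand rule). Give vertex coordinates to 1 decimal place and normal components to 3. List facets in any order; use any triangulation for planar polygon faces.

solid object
 facet normal 0.717 0.578 0.390
  outer loop
   vertex 3.9 4.1 5.5
   vertex 6.0 1.9 4.9
   vertex 5.6 5.1 0.9
  endloop
 endfacet
 facet normal 0.060 -0.209 0.976
  outer loop
   vertex 0.7 1.3 5.1
   vertex 6.0 1.9 4.9
   vertex 3.9 4.1 5.5
  endloop
 endfacet
 facet normal 0.673 -0.543 -0.502
  outer loop
   vertex 4.0 3.3 0.7
   vertex 5.6 5.1 0.9
   vertex 6.0 1.9 4.9
  endloop
 endfacet
 facet normal -0.069 0.980 0.187
  outer loop
   vertex 0.6 4.9 0.1
   vertex 3.9 4.1 5.5
   vertex 5.6 5.1 0.9
  endloop
 endfacet
 facet normal -0.010 -0.370 -0.929
  outer loop
   vertex 0.6 4.9 0.1
   vertex 4.0 3.3 0.7
   vertex 0.2 2.4 1.1
  endloop
 endfacet
 facet normal 0.159 -0.032 -0.987
  outer loop
   vertex 0.6 4.9 0.1
   vertex 5.6 5.1 0.9
   vertex 4.0 3.3 0.7
  endloop
 endfacet
 facet normal 0.041 -0.547 -0.836
  outer loop
   vertex 1.3 0.8 2.2
   vertex 0.2 2.4 1.1
   vertex 4.0 3.3 0.7
  endloop
 endfacet
 facet normal -0.802 -0.595 -0.063
  outer loop
   vertex 1.3 0.8 2.2
   vertex 0.7 1.3 5.1
   vertex 0.2 2.4 1.1
  endloop
 endfacet
 facet normal -0.472 0.430 0.770
  outer loop
   vertex 0.4 3.3 3.8
   vertex 0.7 1.3 5.1
   vertex 3.9 4.1 5.5
  endloop
 endfacet
 facet normal -0.368 0.861 0.352
  outer loop
   vertex 0.4 3.3 3.8
   vertex 3.9 4.1 5.5
   vertex 0.6 4.9 0.1
  endloop
 endfacet
 facet normal -0.991 -0.083 0.101
  outer loop
   vertex 0.4 3.3 3.8
   vertex 0.2 2.4 1.1
   vertex 0.7 1.3 5.1
  endloop
 endfacet
 facet normal -0.986 0.165 0.018
  outer loop
   vertex 0.4 3.3 3.8
   vertex 0.6 4.9 0.1
   vertex 0.2 2.4 1.1
  endloop
 endfacet
 facet normal 0.455 -0.757 -0.469
  outer loop
   vertex 1.8 0.8 2.6
   vertex 4.0 3.3 0.7
   vertex 6.0 1.9 4.9
  endloop
 endfacet
 facet normal 0.411 -0.753 -0.514
  outer loop
   vertex 1.8 0.8 2.6
   vertex 1.3 0.8 2.2
   vertex 4.0 3.3 0.7
  endloop
 endfacet
 facet normal 0.118 -0.962 0.244
  outer loop
   vertex 1.8 0.8 2.6
   vertex 6.0 1.9 4.9
   vertex 0.7 1.3 5.1
  endloop
 endfacet
 facet normal -0.116 -0.983 0.145
  outer loop
   vertex 1.8 0.8 2.6
   vertex 0.7 1.3 5.1
   vertex 1.3 0.8 2.2
  endloop
 endfacet
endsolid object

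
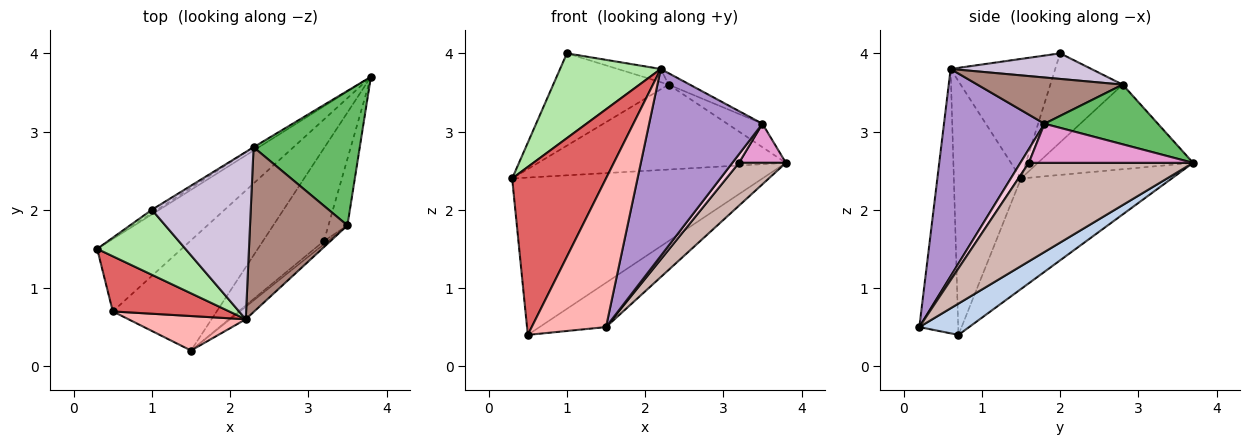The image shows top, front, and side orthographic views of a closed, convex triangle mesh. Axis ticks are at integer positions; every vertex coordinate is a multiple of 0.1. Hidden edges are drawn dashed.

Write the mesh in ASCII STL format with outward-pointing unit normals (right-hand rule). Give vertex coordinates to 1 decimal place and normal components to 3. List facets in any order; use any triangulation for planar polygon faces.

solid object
 facet normal -0.480 0.797 -0.367
  outer loop
   vertex 0.5 0.7 0.4
   vertex 0.3 1.5 2.4
   vertex 3.8 3.7 2.6
  endloop
 endfacet
 facet normal 0.269 0.359 -0.894
  outer loop
   vertex 0.5 0.7 0.4
   vertex 3.8 3.7 2.6
   vertex 1.5 0.2 0.5
  endloop
 endfacet
 facet normal -0.531 0.847 -0.033
  outer loop
   vertex 2.3 2.8 3.6
   vertex 3.8 3.7 2.6
   vertex 0.3 1.5 2.4
  endloop
 endfacet
 facet normal -0.531 0.847 -0.032
  outer loop
   vertex 2.3 2.8 3.6
   vertex 0.3 1.5 2.4
   vertex 1.0 2.0 4.0
  endloop
 endfacet
 facet normal 0.484 0.150 0.862
  outer loop
   vertex 2.3 2.8 3.6
   vertex 3.5 1.8 3.1
   vertex 3.8 3.7 2.6
  endloop
 endfacet
 facet normal -0.636 -0.612 0.470
  outer loop
   vertex 2.2 0.6 3.8
   vertex 1.0 2.0 4.0
   vertex 0.3 1.5 2.4
  endloop
 endfacet
 facet normal -0.562 -0.786 0.258
  outer loop
   vertex 2.2 0.6 3.8
   vertex 0.3 1.5 2.4
   vertex 0.5 0.7 0.4
  endloop
 endfacet
 facet normal -0.454 -0.868 0.202
  outer loop
   vertex 2.2 0.6 3.8
   vertex 0.5 0.7 0.4
   vertex 1.5 0.2 0.5
  endloop
 endfacet
 facet normal 0.663 -0.747 -0.050
  outer loop
   vertex 2.2 0.6 3.8
   vertex 1.5 0.2 0.5
   vertex 3.5 1.8 3.1
  endloop
 endfacet
 facet normal 0.250 0.076 0.965
  outer loop
   vertex 2.2 0.6 3.8
   vertex 2.3 2.8 3.6
   vertex 1.0 2.0 4.0
  endloop
 endfacet
 facet normal 0.428 0.063 0.902
  outer loop
   vertex 2.2 0.6 3.8
   vertex 3.5 1.8 3.1
   vertex 2.3 2.8 3.6
  endloop
 endfacet
 facet normal 0.826 -0.236 -0.511
  outer loop
   vertex 3.2 1.6 2.6
   vertex 1.5 0.2 0.5
   vertex 3.8 3.7 2.6
  endloop
 endfacet
 facet normal 0.871 -0.249 -0.423
  outer loop
   vertex 3.2 1.6 2.6
   vertex 3.8 3.7 2.6
   vertex 3.5 1.8 3.1
  endloop
 endfacet
 facet normal 0.767 -0.603 -0.219
  outer loop
   vertex 3.2 1.6 2.6
   vertex 3.5 1.8 3.1
   vertex 1.5 0.2 0.5
  endloop
 endfacet
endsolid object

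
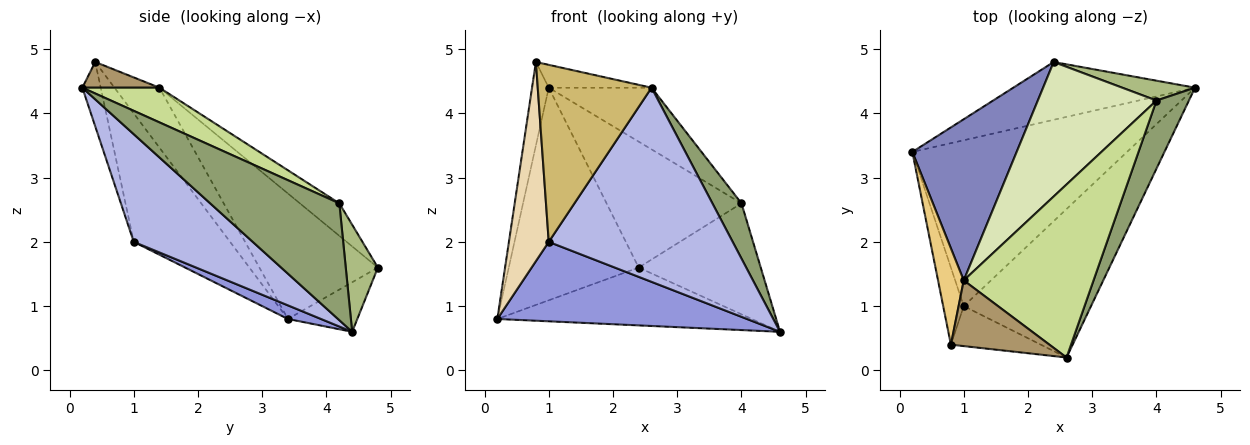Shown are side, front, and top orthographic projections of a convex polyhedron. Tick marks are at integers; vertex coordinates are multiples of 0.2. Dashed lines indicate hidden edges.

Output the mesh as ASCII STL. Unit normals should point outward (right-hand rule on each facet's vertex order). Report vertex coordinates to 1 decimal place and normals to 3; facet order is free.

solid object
 facet normal -0.189 0.694 -0.694
  outer loop
   vertex 2.4 4.8 1.6
   vertex 4.6 4.4 0.6
   vertex 0.2 3.4 0.8
  endloop
 endfacet
 facet normal -0.588 0.645 0.489
  outer loop
   vertex 1.0 1.4 4.4
   vertex 2.4 4.8 1.6
   vertex 0.2 3.4 0.8
  endloop
 endfacet
 facet normal 0.057 -0.431 -0.900
  outer loop
   vertex 1.0 1.0 2.0
   vertex 0.2 3.4 0.8
   vertex 4.6 4.4 0.6
  endloop
 endfacet
 facet normal 0.457 -0.706 -0.540
  outer loop
   vertex 1.0 1.0 2.0
   vertex 4.6 4.4 0.6
   vertex 2.6 0.2 4.4
  endloop
 endfacet
 facet normal 0.942 -0.212 0.261
  outer loop
   vertex 4.0 4.2 2.6
   vertex 2.6 0.2 4.4
   vertex 4.6 4.4 0.6
  endloop
 endfacet
 facet normal 0.251 0.953 0.171
  outer loop
   vertex 4.0 4.2 2.6
   vertex 4.6 4.4 0.6
   vertex 2.4 4.8 1.6
  endloop
 endfacet
 facet normal 0.244 0.326 0.913
  outer loop
   vertex 4.0 4.2 2.6
   vertex 1.0 1.4 4.4
   vertex 2.6 0.2 4.4
  endloop
 endfacet
 facet normal -0.196 0.670 0.716
  outer loop
   vertex 4.0 4.2 2.6
   vertex 2.4 4.8 1.6
   vertex 1.0 1.4 4.4
  endloop
 endfacet
 facet normal 0.239 0.319 0.917
  outer loop
   vertex 0.8 0.4 4.8
   vertex 2.6 0.2 4.4
   vertex 1.0 1.4 4.4
  endloop
 endfacet
 facet normal -0.155 -0.964 -0.218
  outer loop
   vertex 0.8 0.4 4.8
   vertex 1.0 1.0 2.0
   vertex 2.6 0.2 4.4
  endloop
 endfacet
 facet normal -0.870 0.323 0.373
  outer loop
   vertex 0.8 0.4 4.8
   vertex 1.0 1.4 4.4
   vertex 0.2 3.4 0.8
  endloop
 endfacet
 facet normal -0.914 -0.378 -0.146
  outer loop
   vertex 0.8 0.4 4.8
   vertex 0.2 3.4 0.8
   vertex 1.0 1.0 2.0
  endloop
 endfacet
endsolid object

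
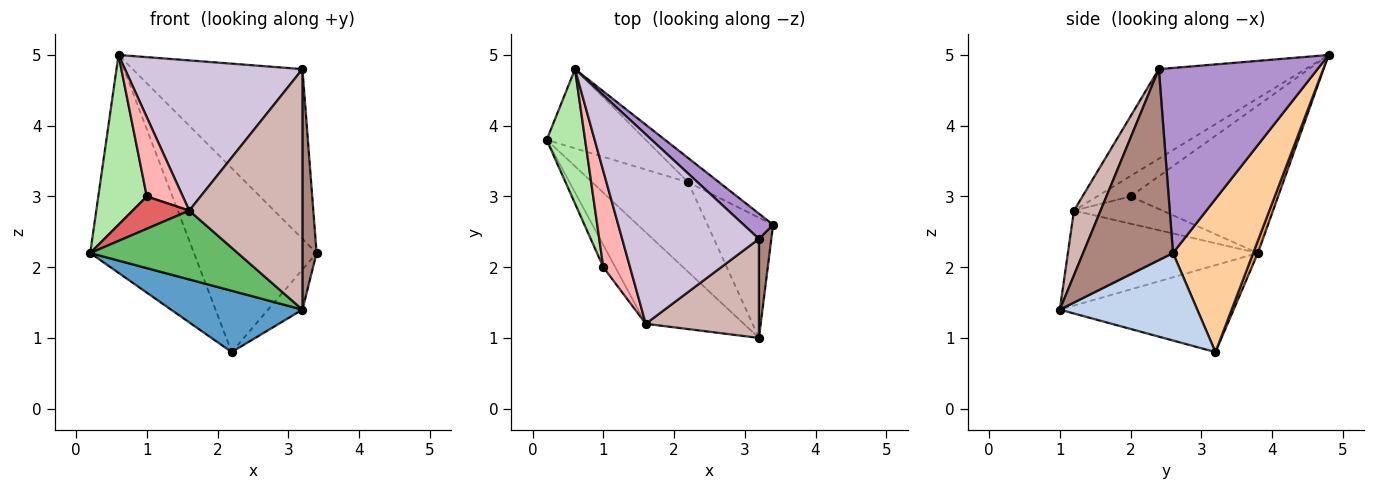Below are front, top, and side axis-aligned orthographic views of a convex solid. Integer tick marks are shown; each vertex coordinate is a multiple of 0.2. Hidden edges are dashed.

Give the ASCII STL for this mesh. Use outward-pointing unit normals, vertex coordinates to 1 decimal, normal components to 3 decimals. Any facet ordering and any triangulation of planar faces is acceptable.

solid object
 facet normal -0.599 -0.452 -0.661
  outer loop
   vertex 2.2 3.2 0.8
   vertex 3.2 1.0 1.4
   vertex 0.2 3.8 2.2
  endloop
 endfacet
 facet normal 0.784 0.196 -0.588
  outer loop
   vertex 2.2 3.2 0.8
   vertex 3.4 2.6 2.2
   vertex 3.2 1.0 1.4
  endloop
 endfacet
 facet normal 0.043 0.939 -0.341
  outer loop
   vertex 2.2 3.2 0.8
   vertex 0.2 3.8 2.2
   vertex 0.6 4.8 5.0
  endloop
 endfacet
 facet normal 0.544 0.832 -0.110
  outer loop
   vertex 2.2 3.2 0.8
   vertex 0.6 4.8 5.0
   vertex 3.4 2.6 2.2
  endloop
 endfacet
 facet normal -0.612 -0.475 -0.632
  outer loop
   vertex 1.6 1.2 2.8
   vertex 0.2 3.8 2.2
   vertex 3.2 1.0 1.4
  endloop
 endfacet
 facet normal -0.922 -0.303 0.240
  outer loop
   vertex 1.0 2.0 3.0
   vertex 0.6 4.8 5.0
   vertex 0.2 3.8 2.2
  endloop
 endfacet
 facet normal -0.790 -0.505 -0.348
  outer loop
   vertex 1.0 2.0 3.0
   vertex 0.2 3.8 2.2
   vertex 1.6 1.2 2.8
  endloop
 endfacet
 facet normal -0.508 -0.547 0.665
  outer loop
   vertex 1.0 2.0 3.0
   vertex 1.6 1.2 2.8
   vertex 0.6 4.8 5.0
  endloop
 endfacet
 facet normal 0.679 0.726 0.108
  outer loop
   vertex 3.2 2.4 4.8
   vertex 3.4 2.6 2.2
   vertex 0.6 4.8 5.0
  endloop
 endfacet
 facet normal -0.457 -0.553 0.697
  outer loop
   vertex 3.2 2.4 4.8
   vertex 0.6 4.8 5.0
   vertex 1.6 1.2 2.8
  endloop
 endfacet
 facet normal 0.986 -0.155 0.064
  outer loop
   vertex 3.2 2.4 4.8
   vertex 3.2 1.0 1.4
   vertex 3.4 2.6 2.2
  endloop
 endfacet
 facet normal 0.213 -0.904 0.372
  outer loop
   vertex 3.2 2.4 4.8
   vertex 1.6 1.2 2.8
   vertex 3.2 1.0 1.4
  endloop
 endfacet
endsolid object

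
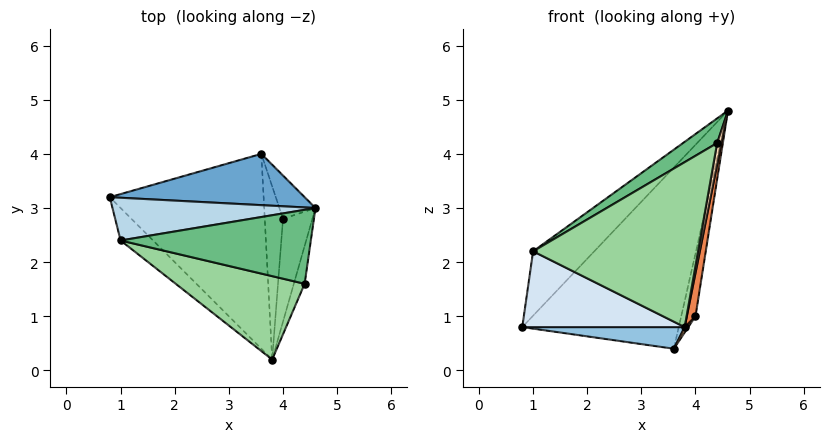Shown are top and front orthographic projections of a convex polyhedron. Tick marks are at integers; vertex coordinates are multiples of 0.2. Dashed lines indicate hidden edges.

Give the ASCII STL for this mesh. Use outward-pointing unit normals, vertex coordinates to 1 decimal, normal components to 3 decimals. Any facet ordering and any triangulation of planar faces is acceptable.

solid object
 facet normal -0.230 0.936 0.265
  outer loop
   vertex 3.6 4.0 0.4
   vertex 0.8 3.2 0.8
   vertex 4.6 3.0 4.8
  endloop
 endfacet
 facet normal -0.110 -0.110 -0.988
  outer loop
   vertex 3.6 4.0 0.4
   vertex 3.8 0.2 0.8
   vertex 0.8 3.2 0.8
  endloop
 endfacet
 facet normal -0.474 0.734 0.487
  outer loop
   vertex 1.0 2.4 2.2
   vertex 4.6 3.0 4.8
   vertex 0.8 3.2 0.8
  endloop
 endfacet
 facet normal -0.677 -0.677 -0.290
  outer loop
   vertex 1.0 2.4 2.2
   vertex 0.8 3.2 0.8
   vertex 3.8 0.2 0.8
  endloop
 endfacet
 facet normal 0.986 -0.064 -0.152
  outer loop
   vertex 4.0 2.8 1.0
   vertex 4.6 3.0 4.8
   vertex 3.8 0.2 0.8
  endloop
 endfacet
 facet normal 0.958 0.237 -0.164
  outer loop
   vertex 4.0 2.8 1.0
   vertex 3.6 4.0 0.4
   vertex 4.6 3.0 4.8
  endloop
 endfacet
 facet normal 0.815 -0.018 -0.579
  outer loop
   vertex 4.0 2.8 1.0
   vertex 3.8 0.2 0.8
   vertex 3.6 4.0 0.4
  endloop
 endfacet
 facet normal 0.987 -0.081 -0.141
  outer loop
   vertex 4.4 1.6 4.2
   vertex 3.8 0.2 0.8
   vertex 4.6 3.0 4.8
  endloop
 endfacet
 facet normal -0.535 -0.267 0.802
  outer loop
   vertex 4.4 1.6 4.2
   vertex 4.6 3.0 4.8
   vertex 1.0 2.4 2.2
  endloop
 endfacet
 facet normal -0.429 -0.806 0.408
  outer loop
   vertex 4.4 1.6 4.2
   vertex 1.0 2.4 2.2
   vertex 3.8 0.2 0.8
  endloop
 endfacet
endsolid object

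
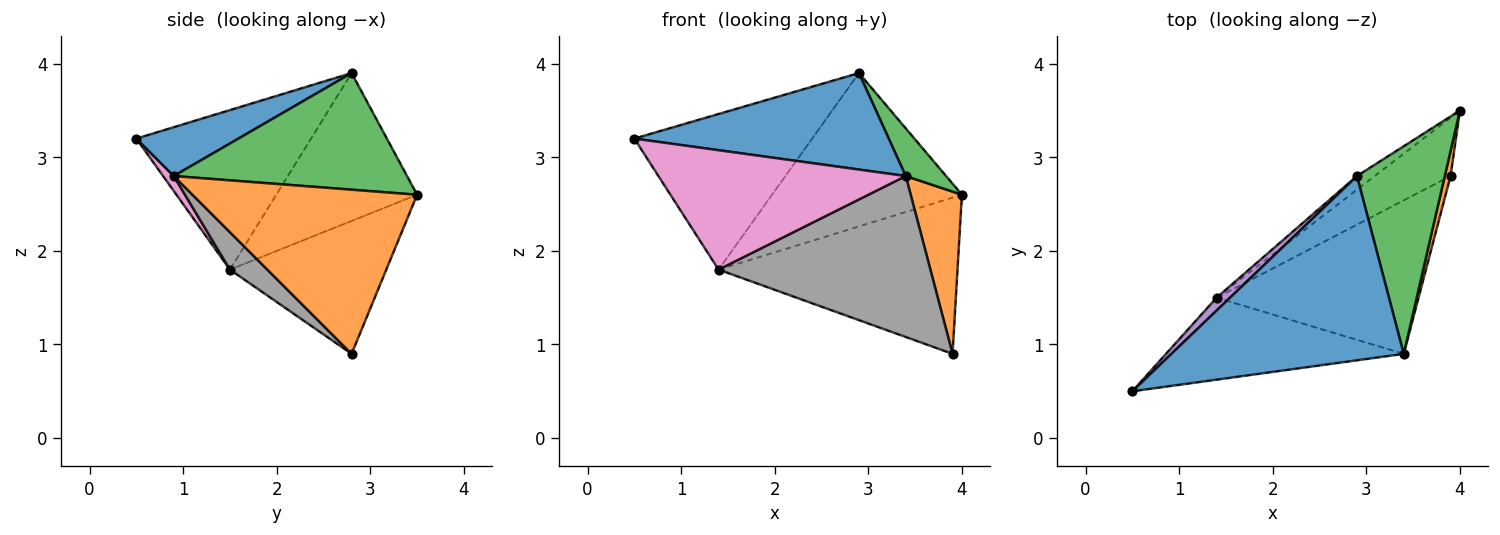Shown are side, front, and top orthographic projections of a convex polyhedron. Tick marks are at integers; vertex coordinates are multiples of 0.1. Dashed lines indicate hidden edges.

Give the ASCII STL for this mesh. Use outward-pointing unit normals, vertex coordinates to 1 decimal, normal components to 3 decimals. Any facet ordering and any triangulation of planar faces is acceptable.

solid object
 facet normal 0.183 -0.456 0.871
  outer loop
   vertex 3.4 0.9 2.8
   vertex 2.9 2.8 3.9
   vertex 0.5 0.5 3.2
  endloop
 endfacet
 facet normal 0.974 -0.222 0.034
  outer loop
   vertex 3.4 0.9 2.8
   vertex 3.9 2.8 0.9
   vertex 4.0 3.5 2.6
  endloop
 endfacet
 facet normal 0.791 -0.137 0.596
  outer loop
   vertex 3.4 0.9 2.8
   vertex 4.0 3.5 2.6
   vertex 2.9 2.8 3.9
  endloop
 endfacet
 facet normal -0.523 0.799 -0.298
  outer loop
   vertex 1.4 1.5 1.8
   vertex 4.0 3.5 2.6
   vertex 3.9 2.8 0.9
  endloop
 endfacet
 facet normal -0.700 0.712 0.059
  outer loop
   vertex 1.4 1.5 1.8
   vertex 0.5 0.5 3.2
   vertex 2.9 2.8 3.9
  endloop
 endfacet
 facet normal -0.594 0.801 -0.071
  outer loop
   vertex 1.4 1.5 1.8
   vertex 2.9 2.8 3.9
   vertex 4.0 3.5 2.6
  endloop
 endfacet
 facet normal 0.036 -0.824 -0.566
  outer loop
   vertex 1.4 1.5 1.8
   vertex 3.4 0.9 2.8
   vertex 0.5 0.5 3.2
  endloop
 endfacet
 facet normal 0.127 -0.718 -0.684
  outer loop
   vertex 1.4 1.5 1.8
   vertex 3.9 2.8 0.9
   vertex 3.4 0.9 2.8
  endloop
 endfacet
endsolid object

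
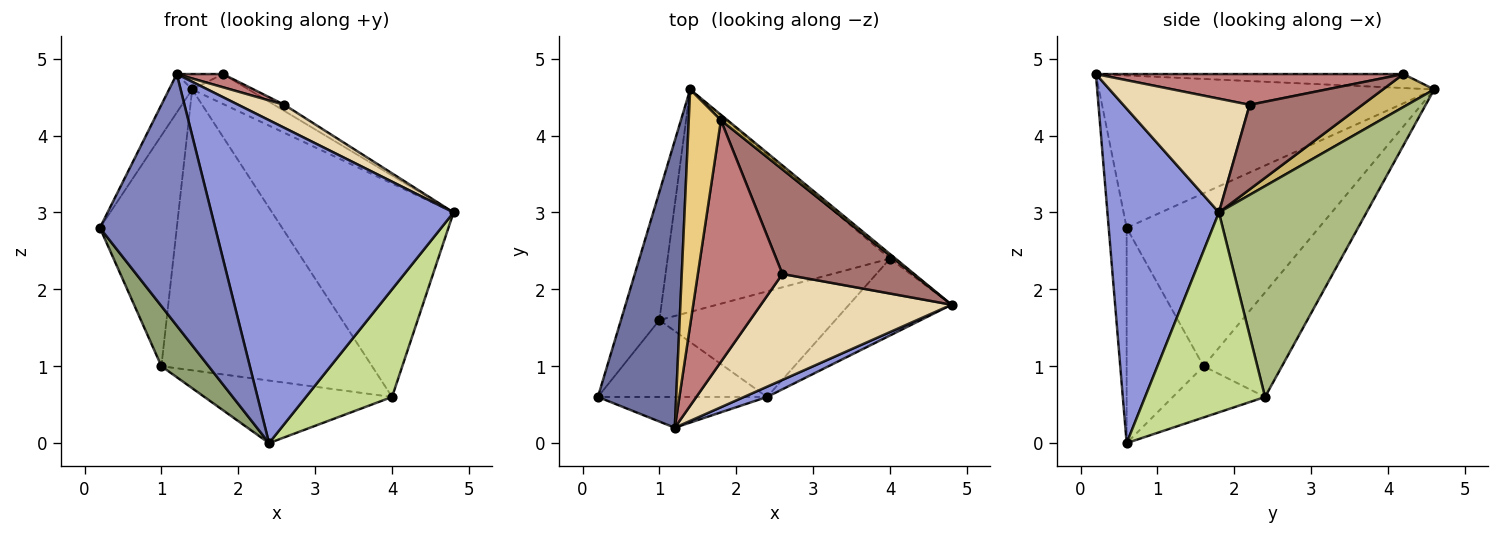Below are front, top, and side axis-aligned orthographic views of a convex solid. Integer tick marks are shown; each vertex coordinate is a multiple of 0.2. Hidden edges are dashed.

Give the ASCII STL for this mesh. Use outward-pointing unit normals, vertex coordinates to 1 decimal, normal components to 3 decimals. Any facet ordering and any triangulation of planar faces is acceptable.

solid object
 facet normal -0.888 0.061 0.456
  outer loop
   vertex 1.2 0.2 4.8
   vertex 1.4 4.6 4.6
   vertex 0.2 0.6 2.8
  endloop
 endfacet
 facet normal -0.153 -0.981 -0.120
  outer loop
   vertex 1.2 0.2 4.8
   vertex 0.2 0.6 2.8
   vertex 2.4 0.6 0.0
  endloop
 endfacet
 facet normal 0.418 -0.908 0.029
  outer loop
   vertex 1.2 0.2 4.8
   vertex 2.4 0.6 0.0
   vertex 4.8 1.8 3.0
  endloop
 endfacet
 facet normal -0.909 0.364 -0.202
  outer loop
   vertex 1.0 1.6 1.0
   vertex 0.2 0.6 2.8
   vertex 1.4 4.6 4.6
  endloop
 endfacet
 facet normal -0.708 -0.435 -0.556
  outer loop
   vertex 1.0 1.6 1.0
   vertex 2.4 0.6 0.0
   vertex 0.2 0.6 2.8
  endloop
 endfacet
 facet normal 0.631 0.776 -0.016
  outer loop
   vertex 4.0 2.4 0.6
   vertex 1.4 4.6 4.6
   vertex 4.8 1.8 3.0
  endloop
 endfacet
 facet normal 0.750 -0.538 -0.385
  outer loop
   vertex 4.0 2.4 0.6
   vertex 4.8 1.8 3.0
   vertex 2.4 0.6 0.0
  endloop
 endfacet
 facet normal -0.280 0.753 -0.596
  outer loop
   vertex 4.0 2.4 0.6
   vertex 1.0 1.6 1.0
   vertex 1.4 4.6 4.6
  endloop
 endfacet
 facet normal -0.243 0.494 -0.835
  outer loop
   vertex 4.0 2.4 0.6
   vertex 2.4 0.6 0.0
   vertex 1.0 1.6 1.0
  endloop
 endfacet
 facet normal 0.667 0.733 0.133
  outer loop
   vertex 1.8 4.2 4.8
   vertex 4.8 1.8 3.0
   vertex 1.4 4.6 4.6
  endloop
 endfacet
 facet normal -0.398 0.060 0.915
  outer loop
   vertex 1.8 4.2 4.8
   vertex 1.4 4.6 4.6
   vertex 1.2 0.2 4.8
  endloop
 endfacet
 facet normal 0.504 -0.184 0.844
  outer loop
   vertex 2.6 2.2 4.4
   vertex 1.2 0.2 4.8
   vertex 4.8 1.8 3.0
  endloop
 endfacet
 facet normal 0.543 0.049 0.839
  outer loop
   vertex 2.6 2.2 4.4
   vertex 4.8 1.8 3.0
   vertex 1.8 4.2 4.8
  endloop
 endfacet
 facet normal 0.341 -0.051 0.939
  outer loop
   vertex 2.6 2.2 4.4
   vertex 1.8 4.2 4.8
   vertex 1.2 0.2 4.8
  endloop
 endfacet
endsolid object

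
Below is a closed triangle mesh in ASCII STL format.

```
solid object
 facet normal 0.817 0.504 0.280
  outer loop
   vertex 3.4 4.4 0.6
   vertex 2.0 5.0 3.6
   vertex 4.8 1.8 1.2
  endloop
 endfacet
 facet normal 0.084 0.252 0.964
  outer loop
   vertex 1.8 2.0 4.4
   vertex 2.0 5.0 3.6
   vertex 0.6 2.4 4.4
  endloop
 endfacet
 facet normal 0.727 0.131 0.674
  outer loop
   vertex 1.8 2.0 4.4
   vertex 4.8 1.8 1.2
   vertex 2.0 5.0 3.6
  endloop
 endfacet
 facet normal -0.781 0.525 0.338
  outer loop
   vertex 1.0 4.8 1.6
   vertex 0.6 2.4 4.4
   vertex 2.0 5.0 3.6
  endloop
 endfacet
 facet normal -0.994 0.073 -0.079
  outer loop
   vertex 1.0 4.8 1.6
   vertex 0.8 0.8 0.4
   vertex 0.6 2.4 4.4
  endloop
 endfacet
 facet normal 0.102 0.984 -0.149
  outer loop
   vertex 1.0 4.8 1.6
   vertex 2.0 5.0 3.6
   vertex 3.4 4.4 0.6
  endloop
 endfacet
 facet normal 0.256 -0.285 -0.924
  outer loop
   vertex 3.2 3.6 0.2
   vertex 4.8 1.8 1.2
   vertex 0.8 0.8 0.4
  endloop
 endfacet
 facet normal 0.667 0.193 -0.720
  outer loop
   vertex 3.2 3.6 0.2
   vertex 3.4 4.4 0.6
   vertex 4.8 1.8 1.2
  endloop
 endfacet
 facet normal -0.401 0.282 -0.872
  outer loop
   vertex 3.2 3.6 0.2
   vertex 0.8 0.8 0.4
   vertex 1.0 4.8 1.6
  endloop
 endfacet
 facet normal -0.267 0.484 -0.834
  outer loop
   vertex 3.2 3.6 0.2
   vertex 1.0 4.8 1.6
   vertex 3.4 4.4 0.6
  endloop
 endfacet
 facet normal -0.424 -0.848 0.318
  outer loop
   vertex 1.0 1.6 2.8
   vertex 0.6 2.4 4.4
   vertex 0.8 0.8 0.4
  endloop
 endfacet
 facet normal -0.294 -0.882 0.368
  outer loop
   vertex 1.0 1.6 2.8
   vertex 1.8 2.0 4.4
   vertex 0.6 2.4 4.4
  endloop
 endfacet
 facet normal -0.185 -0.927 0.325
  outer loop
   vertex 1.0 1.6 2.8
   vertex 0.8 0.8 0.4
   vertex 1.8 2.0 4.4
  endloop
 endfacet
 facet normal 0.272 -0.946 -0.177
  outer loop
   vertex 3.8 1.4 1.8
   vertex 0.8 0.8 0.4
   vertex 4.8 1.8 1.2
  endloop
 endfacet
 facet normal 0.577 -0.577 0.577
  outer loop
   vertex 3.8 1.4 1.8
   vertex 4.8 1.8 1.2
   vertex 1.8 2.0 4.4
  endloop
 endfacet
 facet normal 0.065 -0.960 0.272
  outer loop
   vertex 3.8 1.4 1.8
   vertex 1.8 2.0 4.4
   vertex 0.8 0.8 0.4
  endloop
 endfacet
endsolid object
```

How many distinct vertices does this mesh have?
10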